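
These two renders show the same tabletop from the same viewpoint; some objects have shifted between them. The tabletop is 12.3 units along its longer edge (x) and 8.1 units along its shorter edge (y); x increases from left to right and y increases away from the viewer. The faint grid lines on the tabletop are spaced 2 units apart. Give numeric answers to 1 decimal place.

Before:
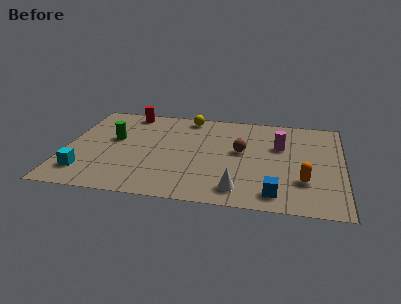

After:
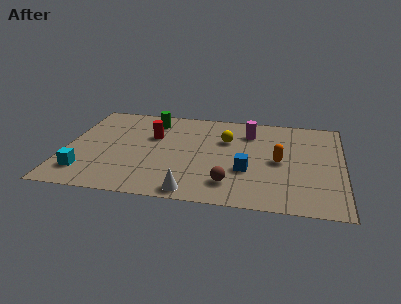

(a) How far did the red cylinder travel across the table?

2.3

The red cylinder was near (2.6, 7.2) before and (3.8, 5.2) after, so it travelled √(1.2² + 2.0²) ≈ 2.3 units.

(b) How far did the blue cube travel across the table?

2.1

The blue cube moved from about (9.4, 1.2) to (8.1, 2.9), a distance of √(1.3² + 1.7²) ≈ 2.1.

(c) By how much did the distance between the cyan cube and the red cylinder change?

-1.2

They were about 5.7 units apart before and 4.5 after — 1.2 units closer together.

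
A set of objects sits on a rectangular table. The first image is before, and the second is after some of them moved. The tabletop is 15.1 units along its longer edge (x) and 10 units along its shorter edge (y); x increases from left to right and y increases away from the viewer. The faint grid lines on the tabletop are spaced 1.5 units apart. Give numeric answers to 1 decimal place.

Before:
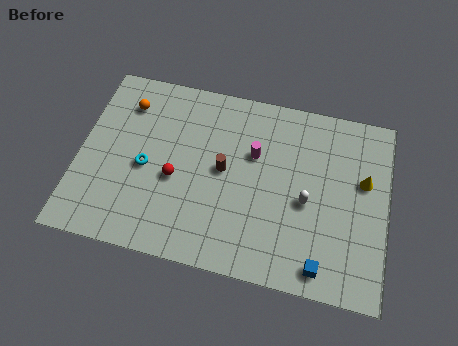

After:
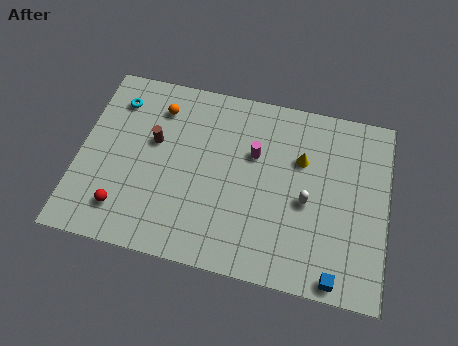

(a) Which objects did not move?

the magenta cylinder and the white capsule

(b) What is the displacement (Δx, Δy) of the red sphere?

(-2.4, -2.2)

The red sphere started near (4.8, 4.2) and ended near (2.4, 2.0).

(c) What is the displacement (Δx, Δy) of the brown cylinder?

(-3.5, 0.8)

The brown cylinder started near (7.1, 5.2) and ended near (3.6, 6.0).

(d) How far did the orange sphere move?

1.6

The orange sphere was near (2.1, 7.8) before and (3.7, 7.9) after, so it travelled √(1.6² + 0.1²) ≈ 1.6 units.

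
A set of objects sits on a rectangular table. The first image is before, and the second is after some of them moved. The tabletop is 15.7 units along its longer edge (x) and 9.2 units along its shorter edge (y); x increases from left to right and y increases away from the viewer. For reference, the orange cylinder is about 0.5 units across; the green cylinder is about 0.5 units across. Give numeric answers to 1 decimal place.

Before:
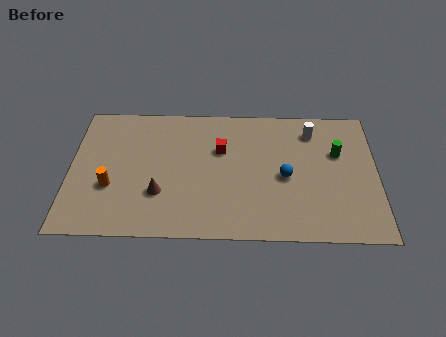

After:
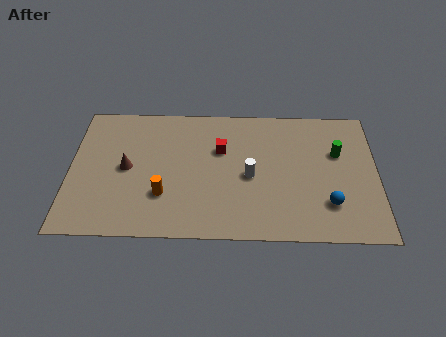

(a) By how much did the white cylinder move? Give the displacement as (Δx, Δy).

(-3.2, -3.2)

The white cylinder was at about (12.4, 7.4) and moved to about (9.2, 4.2).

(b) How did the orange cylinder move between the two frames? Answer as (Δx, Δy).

(2.7, -0.5)

From the two frames, the orange cylinder sits at roughly (2.1, 3.3) before and (4.8, 2.8) after.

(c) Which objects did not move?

the red cube and the green cylinder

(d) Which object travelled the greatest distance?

the white cylinder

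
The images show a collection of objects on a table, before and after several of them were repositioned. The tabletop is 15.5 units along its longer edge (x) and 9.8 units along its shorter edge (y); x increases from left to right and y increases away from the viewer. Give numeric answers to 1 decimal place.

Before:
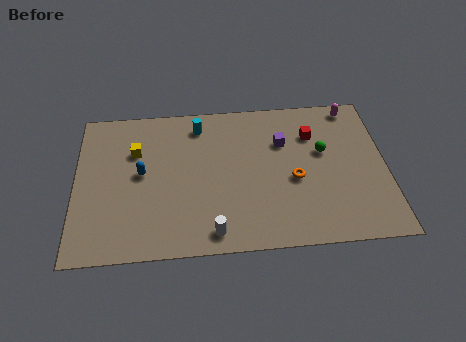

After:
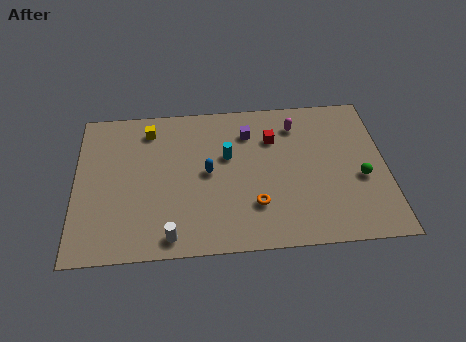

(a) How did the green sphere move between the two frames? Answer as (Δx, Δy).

(1.8, -1.9)

From the two frames, the green sphere sits at roughly (12.4, 5.9) before and (14.2, 4.0) after.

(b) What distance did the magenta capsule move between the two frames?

3.1

From (14.0, 8.8) to (11.1, 7.8), the magenta capsule covered √(2.9² + 1.0²) ≈ 3.1 units.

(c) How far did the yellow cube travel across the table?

1.6

The yellow cube moved from about (3.0, 6.7) to (3.7, 8.1), a distance of √(0.7² + 1.4²) ≈ 1.6.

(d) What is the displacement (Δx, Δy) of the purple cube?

(-1.7, 0.8)

From the two frames, the purple cube sits at roughly (10.4, 6.7) before and (8.7, 7.5) after.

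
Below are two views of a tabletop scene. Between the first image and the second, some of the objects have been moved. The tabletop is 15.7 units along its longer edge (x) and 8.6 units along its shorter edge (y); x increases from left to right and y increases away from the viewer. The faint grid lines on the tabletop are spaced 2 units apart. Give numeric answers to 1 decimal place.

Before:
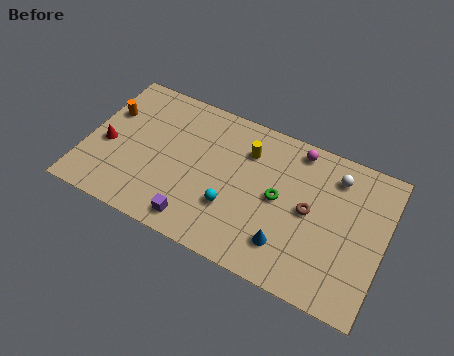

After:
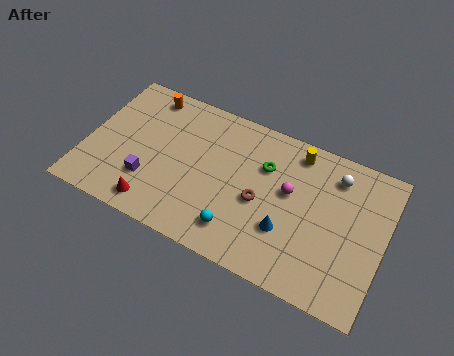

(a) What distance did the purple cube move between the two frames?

3.0

From (6.2, 1.2) to (3.5, 2.5), the purple cube covered √(2.7² + 1.3²) ≈ 3.0 units.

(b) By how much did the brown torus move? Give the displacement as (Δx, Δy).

(-2.5, -0.6)

From the two frames, the brown torus sits at roughly (11.8, 4.4) before and (9.3, 3.8) after.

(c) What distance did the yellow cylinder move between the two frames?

2.7

The yellow cylinder was near (8.3, 6.4) before and (10.8, 7.4) after, so it travelled √(2.5² + 1.0²) ≈ 2.7 units.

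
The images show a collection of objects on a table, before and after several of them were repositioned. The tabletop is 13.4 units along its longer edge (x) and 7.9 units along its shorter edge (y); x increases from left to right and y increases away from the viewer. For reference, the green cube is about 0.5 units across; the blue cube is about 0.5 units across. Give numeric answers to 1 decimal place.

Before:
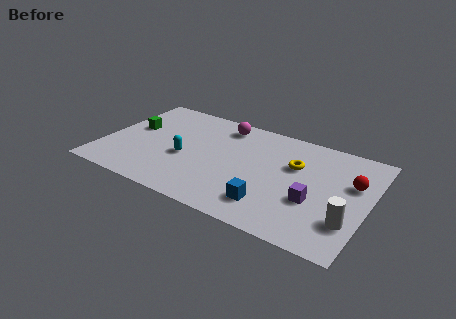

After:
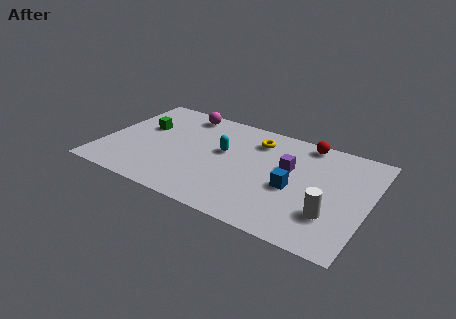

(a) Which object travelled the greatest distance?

the red sphere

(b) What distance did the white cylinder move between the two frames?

0.9

From (12.6, 2.2) to (11.7, 2.3), the white cylinder covered √(0.9² + 0.1²) ≈ 0.9 units.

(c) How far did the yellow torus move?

2.4

The yellow torus was near (9.6, 5.1) before and (7.5, 6.2) after, so it travelled √(2.1² + 1.1²) ≈ 2.4 units.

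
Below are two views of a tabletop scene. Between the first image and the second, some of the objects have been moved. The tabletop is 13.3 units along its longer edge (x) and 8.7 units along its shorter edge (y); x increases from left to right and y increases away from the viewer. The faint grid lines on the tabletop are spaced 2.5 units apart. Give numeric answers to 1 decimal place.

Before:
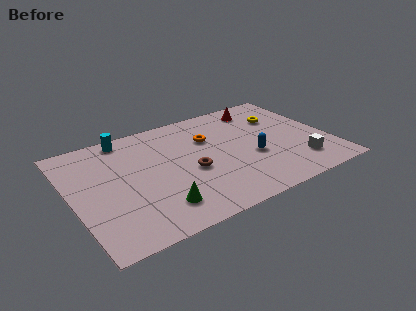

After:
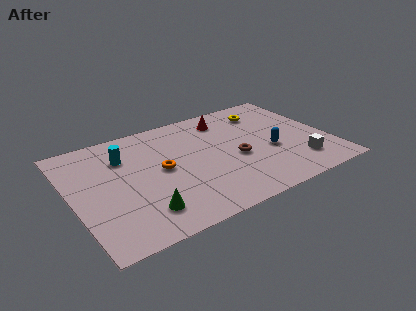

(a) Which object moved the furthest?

the orange torus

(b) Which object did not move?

the white cube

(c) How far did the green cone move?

0.8

From (4.0, 1.8) to (3.2, 1.8), the green cone covered √(0.8² + 0.0²) ≈ 0.8 units.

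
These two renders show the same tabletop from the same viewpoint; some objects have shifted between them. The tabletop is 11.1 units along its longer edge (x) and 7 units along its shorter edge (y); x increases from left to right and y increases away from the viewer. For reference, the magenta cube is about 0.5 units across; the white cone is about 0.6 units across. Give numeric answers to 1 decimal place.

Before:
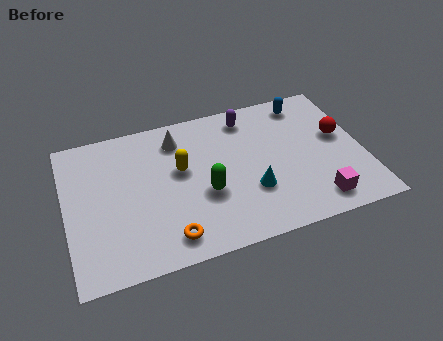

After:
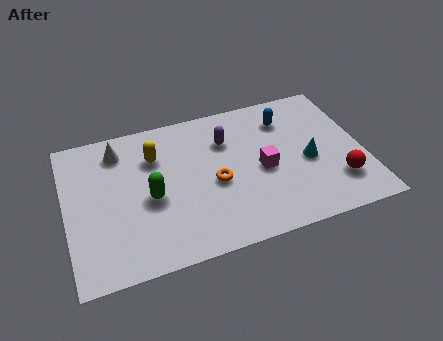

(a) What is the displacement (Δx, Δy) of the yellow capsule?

(-0.9, 0.9)

The yellow capsule started near (4.3, 4.1) and ended near (3.4, 5.0).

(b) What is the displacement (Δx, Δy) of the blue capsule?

(-0.8, -0.6)

The blue capsule started near (9.2, 6.0) and ended near (8.4, 5.4).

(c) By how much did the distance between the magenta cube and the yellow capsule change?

-1.4

Before: roughly 5.7 units apart; after: 4.3. That's 1.4 units closer together.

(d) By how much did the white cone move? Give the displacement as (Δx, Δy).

(-2.2, 0.1)

The white cone was at about (4.3, 5.6) and moved to about (2.1, 5.7).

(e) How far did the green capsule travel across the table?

2.0

The green capsule moved from about (5.1, 2.7) to (3.1, 3.1), a distance of √(2.0² + 0.4²) ≈ 2.0.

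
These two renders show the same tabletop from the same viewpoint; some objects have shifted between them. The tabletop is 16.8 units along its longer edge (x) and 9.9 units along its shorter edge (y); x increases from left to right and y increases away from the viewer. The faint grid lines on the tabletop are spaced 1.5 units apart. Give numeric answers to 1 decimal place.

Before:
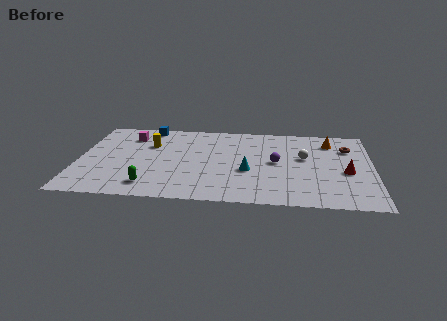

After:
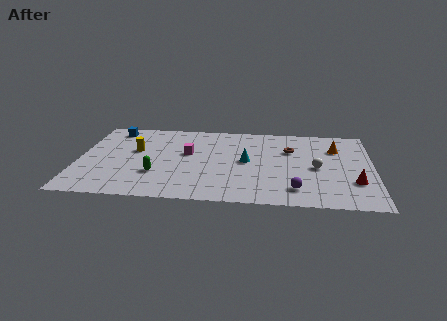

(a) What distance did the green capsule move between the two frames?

1.4

The green capsule moved from about (4.2, 1.7) to (4.5, 3.1), a distance of √(0.3² + 1.4²) ≈ 1.4.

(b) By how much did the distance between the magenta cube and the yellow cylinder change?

+1.4

Before: roughly 1.6 units apart; after: 3.0. That's 1.4 units further apart.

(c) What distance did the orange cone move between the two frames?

0.9

The orange cone was near (14.4, 7.9) before and (14.7, 7.1) after, so it travelled √(0.3² + 0.8²) ≈ 0.9 units.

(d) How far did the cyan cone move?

1.2

The cyan cone was near (9.7, 3.9) before and (9.6, 5.1) after, so it travelled √(0.1² + 1.2²) ≈ 1.2 units.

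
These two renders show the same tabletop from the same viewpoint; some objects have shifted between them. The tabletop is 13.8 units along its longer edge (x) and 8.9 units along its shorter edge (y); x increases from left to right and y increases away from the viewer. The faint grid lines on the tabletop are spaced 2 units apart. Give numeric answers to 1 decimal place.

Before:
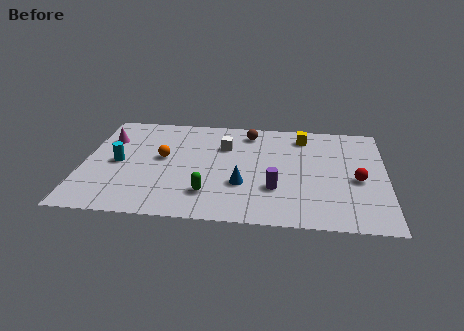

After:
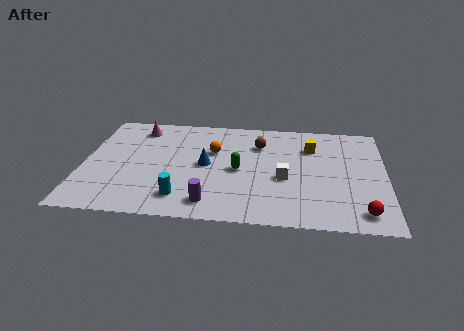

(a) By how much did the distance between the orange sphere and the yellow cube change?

-2.3

They were about 6.9 units apart before and 4.6 after — 2.3 units closer together.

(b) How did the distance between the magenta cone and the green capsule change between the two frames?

-0.7

The distance was about 6.4 in the first image and 5.7 in the second, so they moved 0.7 units closer together.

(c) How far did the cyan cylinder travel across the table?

4.0

From (1.6, 4.3) to (4.6, 1.7), the cyan cylinder covered √(3.0² + 2.6²) ≈ 4.0 units.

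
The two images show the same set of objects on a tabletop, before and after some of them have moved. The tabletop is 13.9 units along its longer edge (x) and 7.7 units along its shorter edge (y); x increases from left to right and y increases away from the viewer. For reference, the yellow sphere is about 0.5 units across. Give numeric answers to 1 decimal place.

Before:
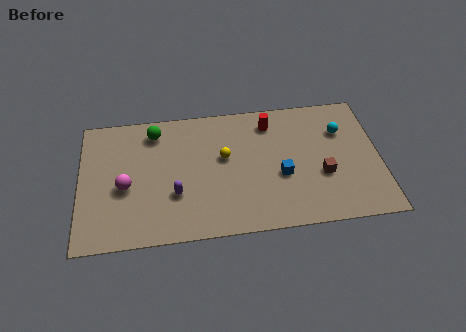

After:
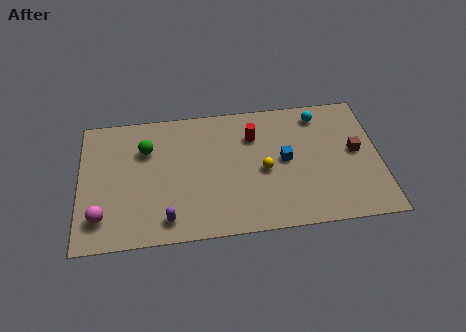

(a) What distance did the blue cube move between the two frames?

0.9

The blue cube moved from about (9.3, 3.1) to (9.5, 4.0), a distance of √(0.2² + 0.9²) ≈ 0.9.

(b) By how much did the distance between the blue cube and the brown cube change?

+1.4

They were about 1.9 units apart before and 3.3 after — 1.4 units further apart.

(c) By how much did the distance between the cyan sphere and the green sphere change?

-0.6

Before: roughly 8.8 units apart; after: 8.2. That's 0.6 units closer together.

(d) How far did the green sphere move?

1.1

The green sphere moved from about (3.5, 6.4) to (3.1, 5.4), a distance of √(0.4² + 1.0²) ≈ 1.1.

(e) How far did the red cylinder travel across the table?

1.1

The red cylinder was near (8.9, 6.3) before and (8.1, 5.6) after, so it travelled √(0.8² + 0.7²) ≈ 1.1 units.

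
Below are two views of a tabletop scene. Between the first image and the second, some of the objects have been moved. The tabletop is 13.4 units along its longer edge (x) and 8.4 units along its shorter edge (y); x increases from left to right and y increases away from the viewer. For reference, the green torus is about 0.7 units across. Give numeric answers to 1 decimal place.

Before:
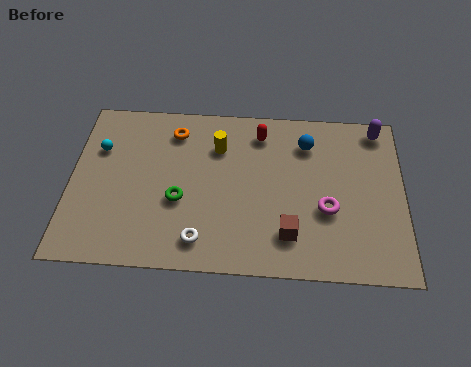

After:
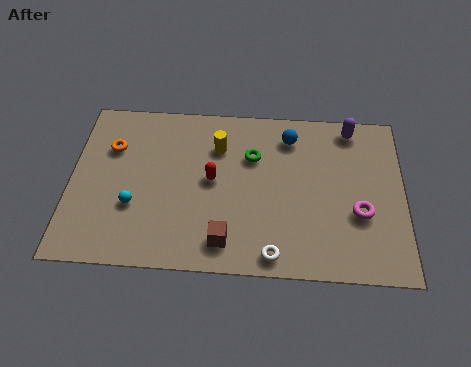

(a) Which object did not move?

the yellow cylinder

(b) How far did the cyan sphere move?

3.2

The cyan sphere was near (1.1, 5.7) before and (2.6, 2.9) after, so it travelled √(1.5² + 2.8²) ≈ 3.2 units.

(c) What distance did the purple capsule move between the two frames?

1.1

The purple capsule moved from about (12.4, 7.4) to (11.3, 7.4), a distance of √(1.1² + 0.0²) ≈ 1.1.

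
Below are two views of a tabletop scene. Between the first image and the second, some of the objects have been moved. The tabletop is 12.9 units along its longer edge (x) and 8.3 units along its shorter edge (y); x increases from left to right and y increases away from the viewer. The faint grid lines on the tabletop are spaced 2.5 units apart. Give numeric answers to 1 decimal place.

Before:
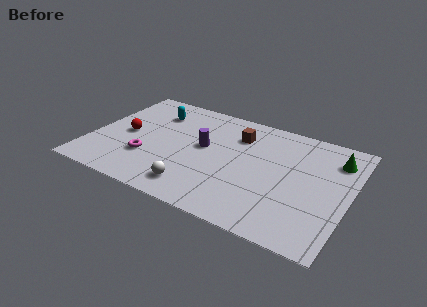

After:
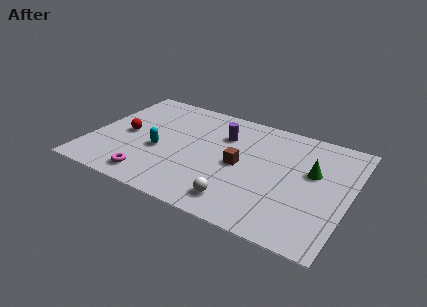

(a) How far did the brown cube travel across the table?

2.2

The brown cube moved from about (7.1, 6.2) to (7.5, 4.0), a distance of √(0.4² + 2.2²) ≈ 2.2.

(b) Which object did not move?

the red sphere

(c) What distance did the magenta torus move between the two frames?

1.5

From (3.0, 2.6) to (3.4, 1.2), the magenta torus covered √(0.4² + 1.4²) ≈ 1.5 units.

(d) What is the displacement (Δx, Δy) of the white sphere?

(2.2, 0.0)

From the two frames, the white sphere sits at roughly (5.6, 1.4) before and (7.8, 1.4) after.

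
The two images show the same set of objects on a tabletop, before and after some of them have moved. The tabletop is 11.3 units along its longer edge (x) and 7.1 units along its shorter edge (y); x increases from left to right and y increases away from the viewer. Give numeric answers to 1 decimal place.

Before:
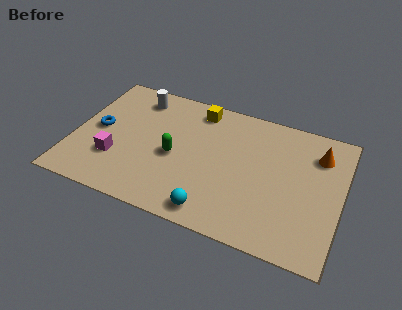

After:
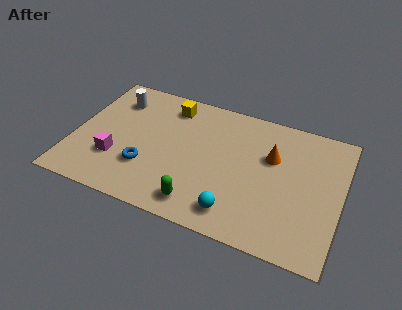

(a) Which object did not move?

the magenta cube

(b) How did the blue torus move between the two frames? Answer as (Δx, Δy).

(2.2, -1.4)

From the two frames, the blue torus sits at roughly (1.0, 3.6) before and (3.2, 2.2) after.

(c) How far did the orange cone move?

2.1

From (10.2, 5.4) to (8.3, 4.6), the orange cone covered √(1.9² + 0.8²) ≈ 2.1 units.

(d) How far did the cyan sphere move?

0.9

The cyan sphere was near (6.2, 0.9) before and (7.1, 1.2) after, so it travelled √(0.9² + 0.3²) ≈ 0.9 units.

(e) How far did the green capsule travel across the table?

2.5

The green capsule moved from about (4.3, 3.2) to (5.6, 1.1), a distance of √(1.3² + 2.1²) ≈ 2.5.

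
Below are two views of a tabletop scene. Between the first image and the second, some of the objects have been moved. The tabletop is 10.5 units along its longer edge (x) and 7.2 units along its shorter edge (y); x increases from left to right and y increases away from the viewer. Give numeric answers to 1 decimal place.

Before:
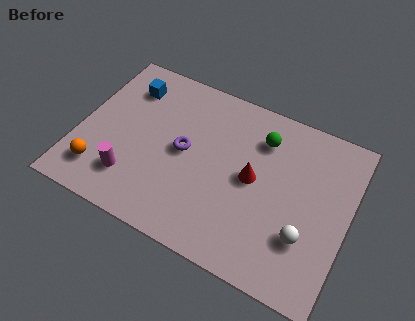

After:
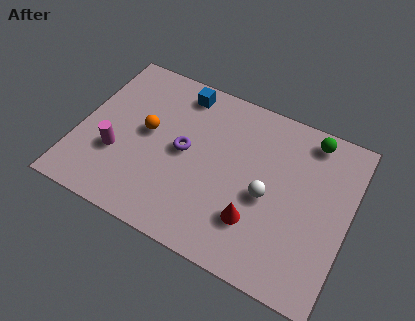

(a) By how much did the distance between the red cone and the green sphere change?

+2.8

They were about 1.8 units apart before and 4.6 after — 2.8 units further apart.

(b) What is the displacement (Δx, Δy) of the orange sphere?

(1.5, 2.4)

From the two frames, the orange sphere sits at roughly (1.1, 1.5) before and (2.6, 3.9) after.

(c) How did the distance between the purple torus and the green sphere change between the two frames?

+2.0

Before: roughly 3.3 units apart; after: 5.3. That's 2.0 units further apart.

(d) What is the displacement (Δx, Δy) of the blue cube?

(2.0, 0.6)

The blue cube was at about (1.6, 5.6) and moved to about (3.6, 6.2).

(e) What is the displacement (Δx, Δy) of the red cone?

(0.3, -1.7)

From the two frames, the red cone sits at roughly (6.8, 3.7) before and (7.1, 2.0) after.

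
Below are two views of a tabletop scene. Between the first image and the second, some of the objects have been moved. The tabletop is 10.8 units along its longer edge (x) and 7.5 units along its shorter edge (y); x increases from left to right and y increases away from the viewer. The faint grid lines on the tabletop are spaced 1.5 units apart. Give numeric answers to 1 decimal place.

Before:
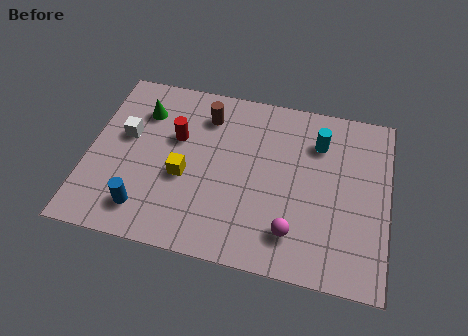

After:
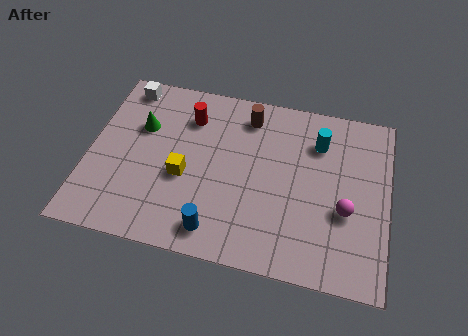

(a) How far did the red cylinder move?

1.1

The red cylinder was near (3.1, 4.7) before and (3.5, 5.7) after, so it travelled √(0.4² + 1.0²) ≈ 1.1 units.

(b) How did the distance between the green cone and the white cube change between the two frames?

+0.5

The distance was about 1.3 in the first image and 1.8 in the second, so they moved 0.5 units further apart.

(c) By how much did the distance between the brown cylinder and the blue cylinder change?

+0.3

Before: roughly 4.9 units apart; after: 5.2. That's 0.3 units further apart.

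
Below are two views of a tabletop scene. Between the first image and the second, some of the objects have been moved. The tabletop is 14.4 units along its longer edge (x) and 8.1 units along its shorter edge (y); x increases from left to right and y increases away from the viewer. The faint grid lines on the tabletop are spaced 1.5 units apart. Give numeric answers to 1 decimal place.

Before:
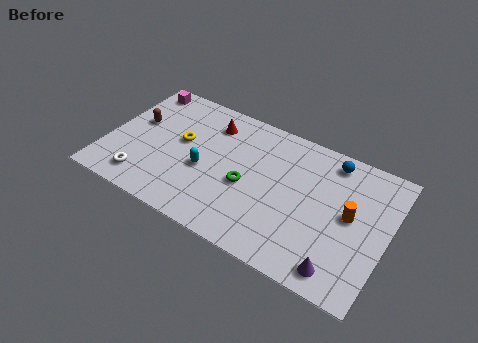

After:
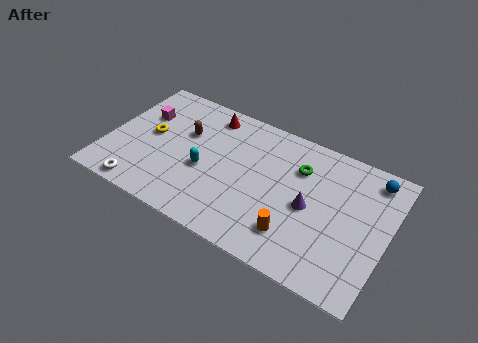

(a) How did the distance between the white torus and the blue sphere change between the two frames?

+2.1

They were about 10.6 units apart before and 12.7 after — 2.1 units further apart.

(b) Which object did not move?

the cyan capsule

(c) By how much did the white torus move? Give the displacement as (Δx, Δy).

(0.0, -0.6)

The white torus started near (2.2, 1.4) and ended near (2.2, 0.8).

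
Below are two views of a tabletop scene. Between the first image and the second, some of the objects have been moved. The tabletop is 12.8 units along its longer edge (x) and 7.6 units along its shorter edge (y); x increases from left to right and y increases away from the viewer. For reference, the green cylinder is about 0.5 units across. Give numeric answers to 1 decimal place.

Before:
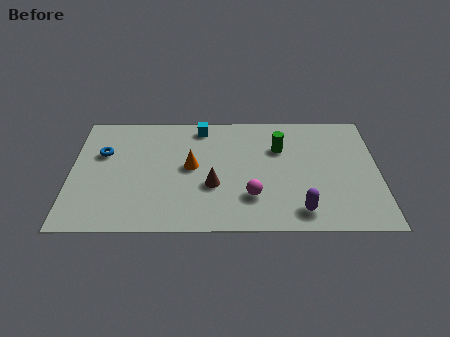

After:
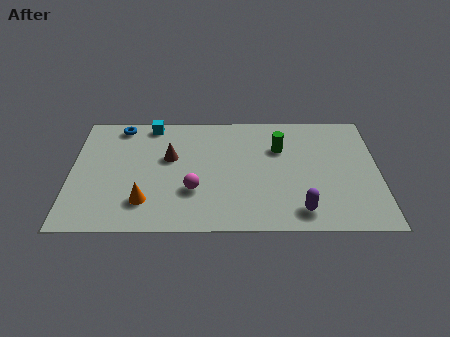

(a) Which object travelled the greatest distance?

the orange cone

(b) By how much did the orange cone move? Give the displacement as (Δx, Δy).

(-1.9, -2.2)

The orange cone was at about (5.0, 4.0) and moved to about (3.1, 1.8).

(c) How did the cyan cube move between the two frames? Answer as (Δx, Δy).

(-2.1, 0.2)

From the two frames, the cyan cube sits at roughly (5.4, 6.6) before and (3.3, 6.8) after.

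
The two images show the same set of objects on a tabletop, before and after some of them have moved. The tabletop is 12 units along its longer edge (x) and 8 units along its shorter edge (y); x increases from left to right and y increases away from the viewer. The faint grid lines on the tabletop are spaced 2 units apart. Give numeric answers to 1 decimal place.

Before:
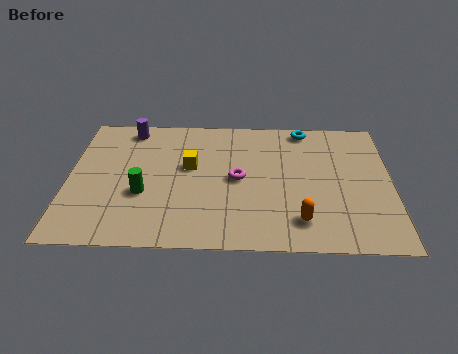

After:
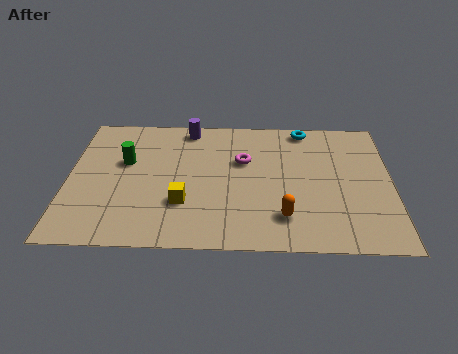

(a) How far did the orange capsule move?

0.6

From (8.6, 1.6) to (8.0, 1.8), the orange capsule covered √(0.6² + 0.2²) ≈ 0.6 units.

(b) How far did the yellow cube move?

2.2

From (4.5, 4.7) to (4.3, 2.5), the yellow cube covered √(0.2² + 2.2²) ≈ 2.2 units.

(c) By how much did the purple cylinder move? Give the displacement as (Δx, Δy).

(2.2, 0.1)

The purple cylinder started near (2.2, 7.0) and ended near (4.4, 7.1).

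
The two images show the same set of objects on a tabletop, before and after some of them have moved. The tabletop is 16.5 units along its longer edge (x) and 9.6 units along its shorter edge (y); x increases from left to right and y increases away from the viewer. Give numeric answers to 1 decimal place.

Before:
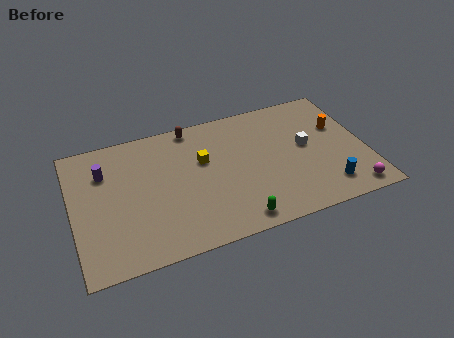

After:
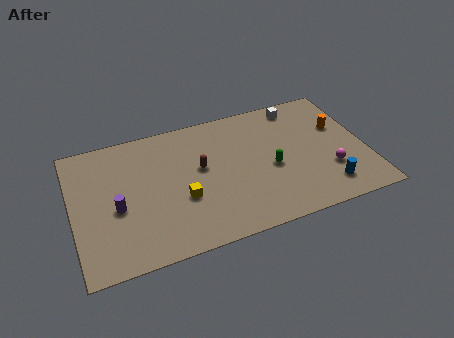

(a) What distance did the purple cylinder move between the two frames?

2.8

The purple cylinder moved from about (1.9, 6.9) to (2.4, 4.1), a distance of √(0.5² + 2.8²) ≈ 2.8.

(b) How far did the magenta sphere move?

2.1

From (15.3, 1.1) to (14.3, 3.0), the magenta sphere covered √(1.0² + 1.9²) ≈ 2.1 units.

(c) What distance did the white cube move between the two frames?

3.2

From (13.2, 5.2) to (13.1, 8.4), the white cube covered √(0.1² + 3.2²) ≈ 3.2 units.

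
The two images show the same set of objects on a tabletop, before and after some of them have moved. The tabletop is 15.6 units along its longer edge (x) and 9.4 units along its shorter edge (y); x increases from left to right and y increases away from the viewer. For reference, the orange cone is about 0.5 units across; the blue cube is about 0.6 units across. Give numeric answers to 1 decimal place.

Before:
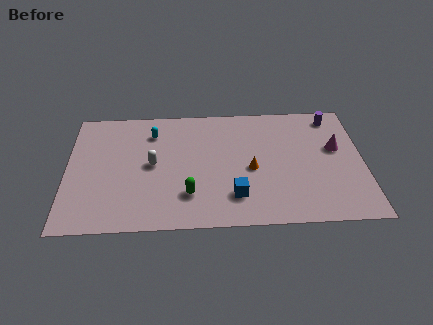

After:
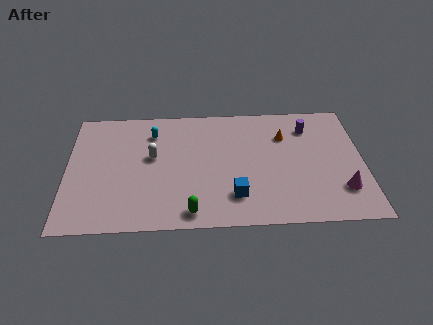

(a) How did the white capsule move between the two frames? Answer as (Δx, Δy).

(0.0, 0.6)

The white capsule started near (4.5, 4.8) and ended near (4.5, 5.4).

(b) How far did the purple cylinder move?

1.5

From (14.1, 8.1) to (12.8, 7.3), the purple cylinder covered √(1.3² + 0.8²) ≈ 1.5 units.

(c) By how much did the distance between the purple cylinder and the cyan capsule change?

-1.3

Before: roughly 9.6 units apart; after: 8.3. That's 1.3 units closer together.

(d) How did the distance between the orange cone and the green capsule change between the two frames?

+3.7

They were about 3.8 units apart before and 7.5 after — 3.7 units further apart.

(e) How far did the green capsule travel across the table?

1.3

The green capsule was near (6.4, 2.4) before and (6.5, 1.1) after, so it travelled √(0.1² + 1.3²) ≈ 1.3 units.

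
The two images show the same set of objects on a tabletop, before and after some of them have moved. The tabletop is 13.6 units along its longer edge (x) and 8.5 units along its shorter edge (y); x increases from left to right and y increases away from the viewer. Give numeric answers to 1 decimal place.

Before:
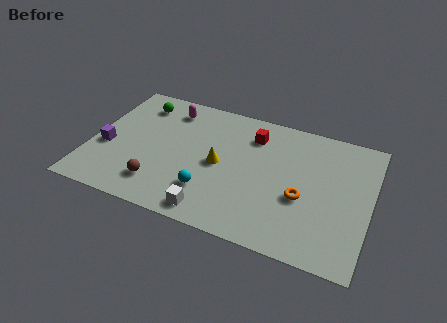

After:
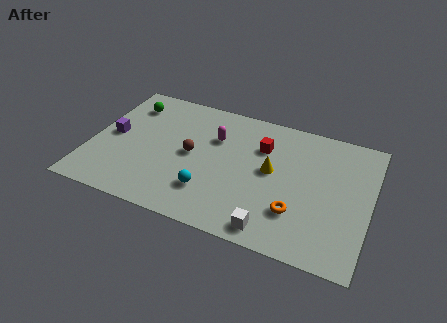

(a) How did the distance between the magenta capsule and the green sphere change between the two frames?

+3.0

They were about 1.5 units apart before and 4.5 after — 3.0 units further apart.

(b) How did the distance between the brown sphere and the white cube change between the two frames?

+2.6

Before: roughly 2.8 units apart; after: 5.4. That's 2.6 units further apart.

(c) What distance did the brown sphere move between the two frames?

2.8

From (3.6, 1.8) to (4.9, 4.3), the brown sphere covered √(1.3² + 2.5²) ≈ 2.8 units.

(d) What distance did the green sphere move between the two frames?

0.5

The green sphere moved from about (2.0, 6.9) to (1.5, 6.7), a distance of √(0.5² + 0.2²) ≈ 0.5.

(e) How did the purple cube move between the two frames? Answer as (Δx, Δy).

(0.2, 0.9)

The purple cube started near (0.8, 3.4) and ended near (1.0, 4.3).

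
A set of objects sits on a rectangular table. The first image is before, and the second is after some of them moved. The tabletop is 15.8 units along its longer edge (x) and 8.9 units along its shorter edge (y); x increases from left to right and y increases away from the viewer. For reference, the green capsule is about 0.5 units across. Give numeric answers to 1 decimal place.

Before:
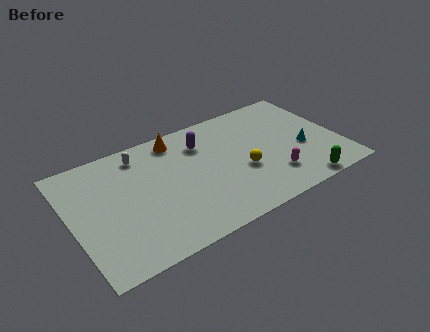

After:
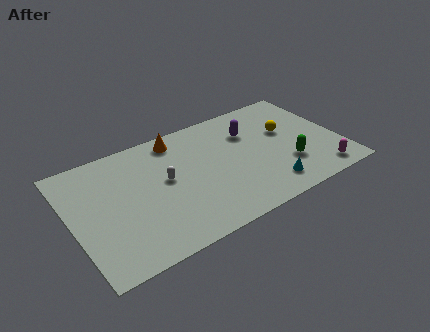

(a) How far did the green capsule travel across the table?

2.0

The green capsule moved from about (13.0, 0.8) to (12.5, 2.7), a distance of √(0.5² + 1.9²) ≈ 2.0.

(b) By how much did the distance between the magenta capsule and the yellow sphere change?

+2.3

The distance was about 2.1 in the first image and 4.4 in the second, so they moved 2.3 units further apart.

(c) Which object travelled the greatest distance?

the yellow sphere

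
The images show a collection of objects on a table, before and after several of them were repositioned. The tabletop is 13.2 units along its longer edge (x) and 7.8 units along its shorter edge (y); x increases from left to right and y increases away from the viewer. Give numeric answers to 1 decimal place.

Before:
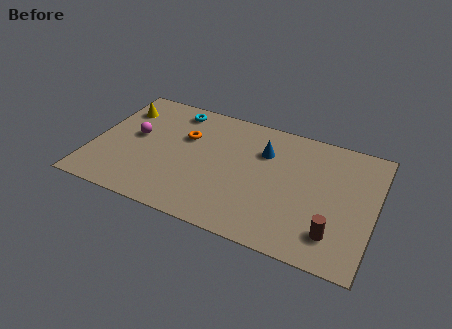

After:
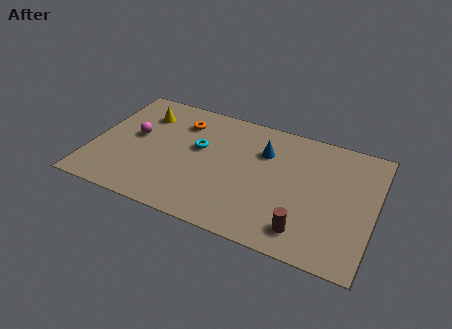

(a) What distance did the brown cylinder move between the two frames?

1.3

The brown cylinder was near (11.5, 1.7) before and (10.2, 1.4) after, so it travelled √(1.3² + 0.3²) ≈ 1.3 units.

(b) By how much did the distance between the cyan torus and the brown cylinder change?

-3.2

They were about 9.4 units apart before and 6.2 after — 3.2 units closer together.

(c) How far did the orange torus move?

0.9

From (4.2, 5.1) to (3.9, 6.0), the orange torus covered √(0.3² + 0.9²) ≈ 0.9 units.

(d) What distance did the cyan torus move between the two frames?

2.5

From (3.5, 6.7) to (4.9, 4.6), the cyan torus covered √(1.4² + 2.1²) ≈ 2.5 units.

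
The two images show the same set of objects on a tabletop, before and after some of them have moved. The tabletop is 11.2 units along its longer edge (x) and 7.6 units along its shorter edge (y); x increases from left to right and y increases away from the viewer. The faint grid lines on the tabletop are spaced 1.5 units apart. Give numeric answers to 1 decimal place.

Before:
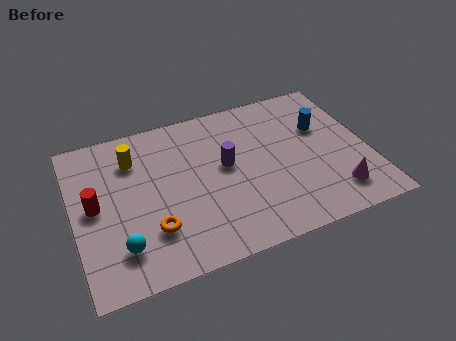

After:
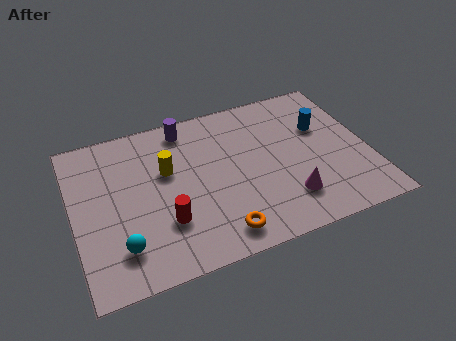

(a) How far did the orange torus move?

2.6

From (2.8, 2.1) to (5.2, 1.1), the orange torus covered √(2.4² + 1.0²) ≈ 2.6 units.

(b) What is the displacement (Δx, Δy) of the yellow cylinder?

(1.2, -1.0)

The yellow cylinder was at about (2.4, 5.7) and moved to about (3.6, 4.7).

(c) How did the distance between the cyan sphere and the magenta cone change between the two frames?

-1.8

Before: roughly 8.1 units apart; after: 6.3. That's 1.8 units closer together.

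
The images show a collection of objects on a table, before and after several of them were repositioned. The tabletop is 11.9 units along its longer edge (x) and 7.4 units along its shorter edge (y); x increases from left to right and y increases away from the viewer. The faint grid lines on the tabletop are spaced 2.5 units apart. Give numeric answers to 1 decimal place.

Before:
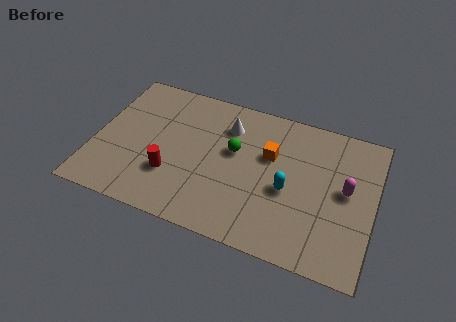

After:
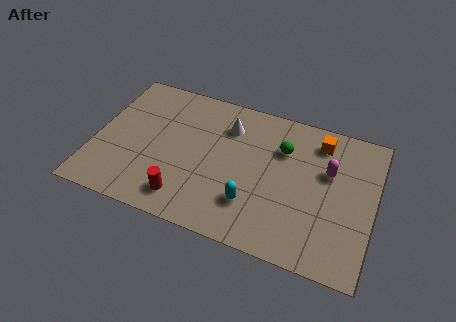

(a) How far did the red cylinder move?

1.2

The red cylinder moved from about (3.4, 2.3) to (4.1, 1.3), a distance of √(0.7² + 1.0²) ≈ 1.2.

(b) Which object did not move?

the white cone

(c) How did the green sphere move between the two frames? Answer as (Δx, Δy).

(2.0, 0.8)

The green sphere started near (5.9, 4.4) and ended near (7.9, 5.2).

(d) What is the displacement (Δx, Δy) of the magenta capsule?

(-0.8, 0.7)

The magenta capsule was at about (10.7, 4.0) and moved to about (9.9, 4.7).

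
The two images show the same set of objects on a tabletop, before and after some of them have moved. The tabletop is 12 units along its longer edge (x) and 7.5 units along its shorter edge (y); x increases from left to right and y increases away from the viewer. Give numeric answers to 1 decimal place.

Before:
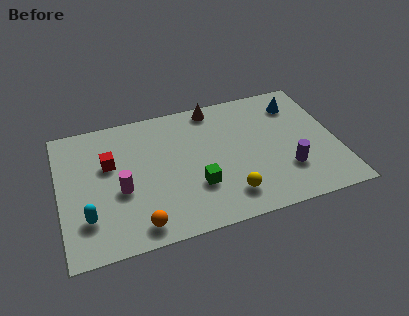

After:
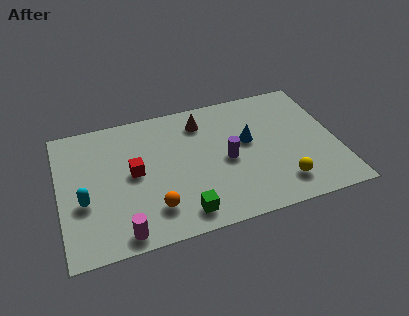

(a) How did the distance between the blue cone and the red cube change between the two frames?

-3.4

Before: roughly 8.4 units apart; after: 5.0. That's 3.4 units closer together.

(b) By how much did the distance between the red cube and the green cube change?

-0.9

Before: roughly 4.3 units apart; after: 3.4. That's 0.9 units closer together.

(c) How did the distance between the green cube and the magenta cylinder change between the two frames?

-0.7

They were about 3.3 units apart before and 2.6 after — 0.7 units closer together.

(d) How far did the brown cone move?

0.9

From (6.9, 6.7) to (6.3, 6.0), the brown cone covered √(0.6² + 0.7²) ≈ 0.9 units.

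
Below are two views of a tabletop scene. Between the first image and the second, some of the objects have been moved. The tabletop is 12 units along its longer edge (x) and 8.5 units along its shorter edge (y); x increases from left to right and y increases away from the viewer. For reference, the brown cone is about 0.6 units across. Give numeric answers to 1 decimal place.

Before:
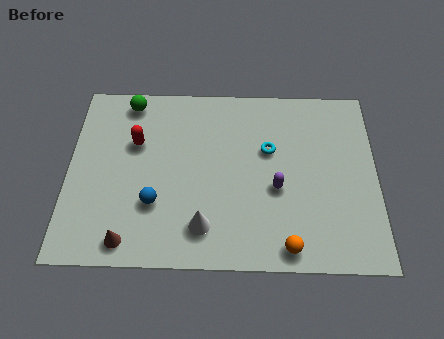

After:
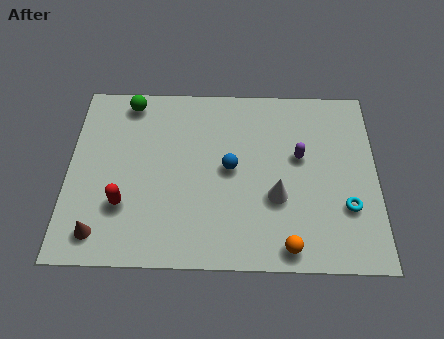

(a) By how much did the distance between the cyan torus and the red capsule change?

+3.4

Before: roughly 5.2 units apart; after: 8.6. That's 3.4 units further apart.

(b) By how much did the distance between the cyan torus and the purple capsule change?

+1.1

They were about 1.8 units apart before and 2.9 after — 1.1 units further apart.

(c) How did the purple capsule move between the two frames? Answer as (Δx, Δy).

(0.9, 1.5)

From the two frames, the purple capsule sits at roughly (8.1, 3.5) before and (9.0, 5.0) after.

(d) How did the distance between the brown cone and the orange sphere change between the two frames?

+1.1

The distance was about 6.1 in the first image and 7.2 in the second, so they moved 1.1 units further apart.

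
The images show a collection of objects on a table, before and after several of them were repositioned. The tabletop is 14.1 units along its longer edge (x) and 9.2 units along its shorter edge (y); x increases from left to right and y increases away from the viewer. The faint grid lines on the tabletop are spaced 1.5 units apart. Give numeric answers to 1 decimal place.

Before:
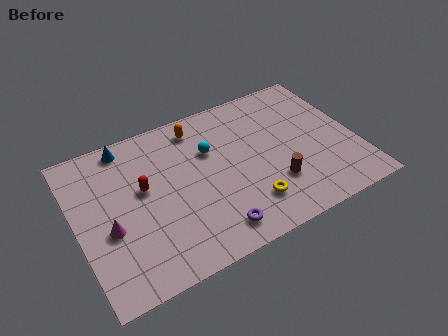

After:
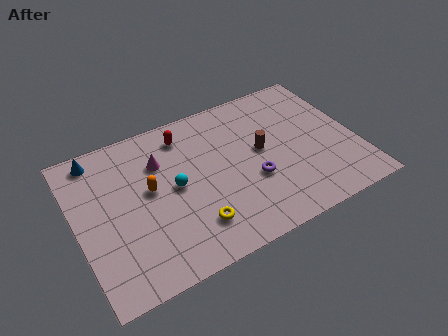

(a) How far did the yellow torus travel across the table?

2.8

From (8.3, 2.1) to (5.5, 2.1), the yellow torus covered √(2.8² + 0.0²) ≈ 2.8 units.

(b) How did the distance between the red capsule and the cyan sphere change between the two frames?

-0.6

The distance was about 3.6 in the first image and 3.0 in the second, so they moved 0.6 units closer together.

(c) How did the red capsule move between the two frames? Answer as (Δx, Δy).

(2.4, 2.3)

The red capsule started near (3.4, 5.3) and ended near (5.8, 7.6).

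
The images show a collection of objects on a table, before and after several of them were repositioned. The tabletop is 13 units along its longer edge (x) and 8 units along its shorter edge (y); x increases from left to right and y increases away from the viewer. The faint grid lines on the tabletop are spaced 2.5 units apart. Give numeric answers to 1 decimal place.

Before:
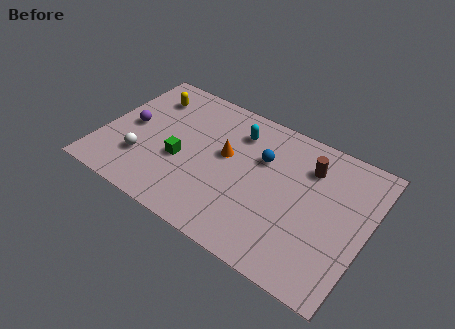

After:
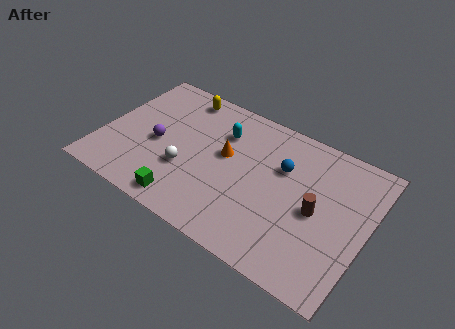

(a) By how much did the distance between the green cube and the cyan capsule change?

+1.1

The distance was about 3.8 in the first image and 4.9 in the second, so they moved 1.1 units further apart.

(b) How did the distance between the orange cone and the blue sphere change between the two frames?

+1.0

Before: roughly 1.8 units apart; after: 2.8. That's 1.0 units further apart.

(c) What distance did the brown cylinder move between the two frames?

2.3

The brown cylinder was near (9.9, 6.0) before and (10.6, 3.8) after, so it travelled √(0.7² + 2.2²) ≈ 2.3 units.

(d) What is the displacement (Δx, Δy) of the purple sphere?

(1.4, -0.4)

The purple sphere started near (1.3, 4.0) and ended near (2.7, 3.6).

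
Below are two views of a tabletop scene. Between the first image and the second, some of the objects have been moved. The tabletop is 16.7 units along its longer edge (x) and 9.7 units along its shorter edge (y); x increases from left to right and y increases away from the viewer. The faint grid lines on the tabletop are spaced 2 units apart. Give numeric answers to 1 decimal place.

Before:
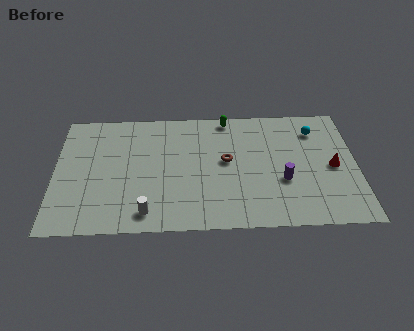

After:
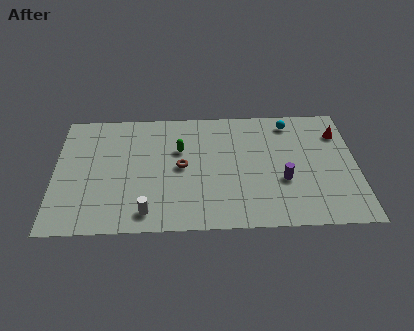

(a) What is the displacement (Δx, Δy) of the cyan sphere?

(-1.4, 0.7)

The cyan sphere started near (14.5, 7.6) and ended near (13.1, 8.3).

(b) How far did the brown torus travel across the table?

2.5

The brown torus was near (9.5, 5.3) before and (7.0, 4.9) after, so it travelled √(2.5² + 0.4²) ≈ 2.5 units.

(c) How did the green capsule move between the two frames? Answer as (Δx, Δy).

(-2.7, -2.5)

From the two frames, the green capsule sits at roughly (9.6, 8.8) before and (6.9, 6.3) after.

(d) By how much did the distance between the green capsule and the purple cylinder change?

+0.3

They were about 6.0 units apart before and 6.3 after — 0.3 units further apart.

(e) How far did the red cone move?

2.7

The red cone was near (15.4, 4.6) before and (15.8, 7.3) after, so it travelled √(0.4² + 2.7²) ≈ 2.7 units.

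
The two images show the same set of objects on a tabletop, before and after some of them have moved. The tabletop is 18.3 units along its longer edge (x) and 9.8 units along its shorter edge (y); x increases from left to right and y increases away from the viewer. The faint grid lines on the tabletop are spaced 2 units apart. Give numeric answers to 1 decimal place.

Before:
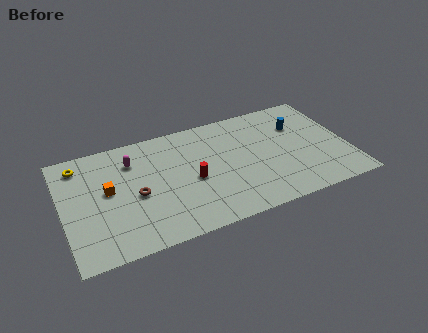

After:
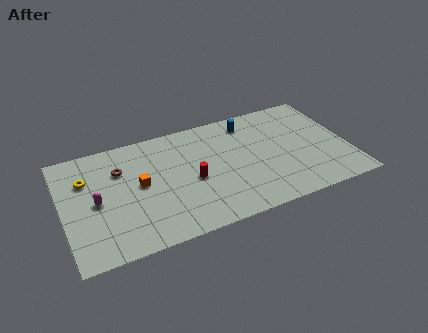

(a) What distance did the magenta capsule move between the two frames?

3.7

The magenta capsule moved from about (4.6, 7.4) to (2.1, 4.7), a distance of √(2.5² + 2.7²) ≈ 3.7.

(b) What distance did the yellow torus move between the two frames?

1.4

The yellow torus was near (1.3, 8.2) before and (1.6, 6.8) after, so it travelled √(0.3² + 1.4²) ≈ 1.4 units.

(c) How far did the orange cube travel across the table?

2.0

The orange cube moved from about (2.9, 5.4) to (4.9, 5.2), a distance of √(2.0² + 0.2²) ≈ 2.0.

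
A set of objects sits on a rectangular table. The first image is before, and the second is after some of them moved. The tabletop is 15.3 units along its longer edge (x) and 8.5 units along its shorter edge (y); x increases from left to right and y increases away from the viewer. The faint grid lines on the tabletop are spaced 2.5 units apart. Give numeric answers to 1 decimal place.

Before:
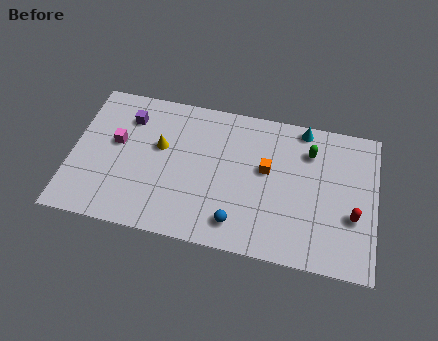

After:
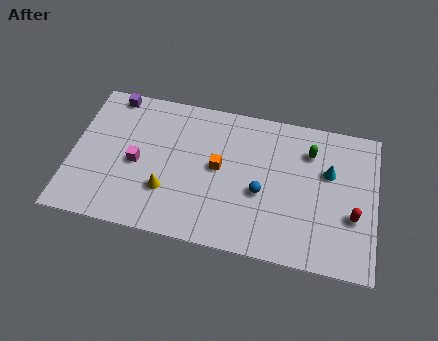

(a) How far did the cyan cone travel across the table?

2.7

The cyan cone moved from about (11.5, 7.7) to (12.9, 5.4), a distance of √(1.4² + 2.3²) ≈ 2.7.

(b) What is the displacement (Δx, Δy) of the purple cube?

(-0.9, 1.2)

The purple cube started near (2.7, 6.5) and ended near (1.8, 7.7).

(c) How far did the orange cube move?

2.4

The orange cube moved from about (9.8, 4.9) to (7.4, 4.5), a distance of √(2.4² + 0.4²) ≈ 2.4.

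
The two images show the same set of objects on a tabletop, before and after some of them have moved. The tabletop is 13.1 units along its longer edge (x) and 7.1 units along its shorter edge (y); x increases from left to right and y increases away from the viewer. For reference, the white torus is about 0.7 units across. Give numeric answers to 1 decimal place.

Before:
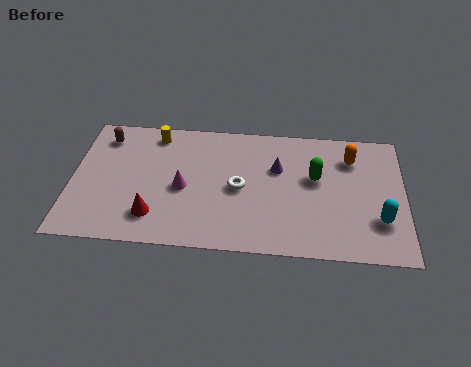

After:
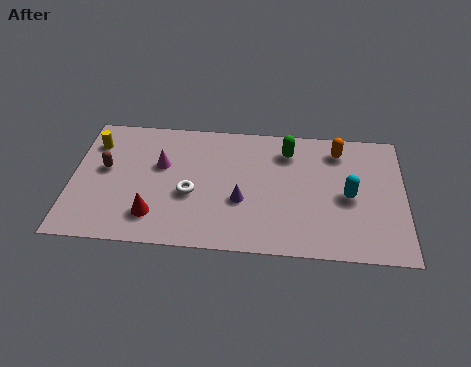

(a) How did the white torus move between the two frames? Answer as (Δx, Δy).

(-1.9, -0.5)

The white torus started near (6.6, 3.4) and ended near (4.7, 2.9).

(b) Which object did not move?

the red cone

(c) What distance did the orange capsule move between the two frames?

0.6

The orange capsule moved from about (11.0, 5.4) to (10.5, 5.8), a distance of √(0.5² + 0.4²) ≈ 0.6.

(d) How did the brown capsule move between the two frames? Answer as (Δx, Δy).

(0.1, -1.8)

The brown capsule was at about (1.2, 5.8) and moved to about (1.3, 4.0).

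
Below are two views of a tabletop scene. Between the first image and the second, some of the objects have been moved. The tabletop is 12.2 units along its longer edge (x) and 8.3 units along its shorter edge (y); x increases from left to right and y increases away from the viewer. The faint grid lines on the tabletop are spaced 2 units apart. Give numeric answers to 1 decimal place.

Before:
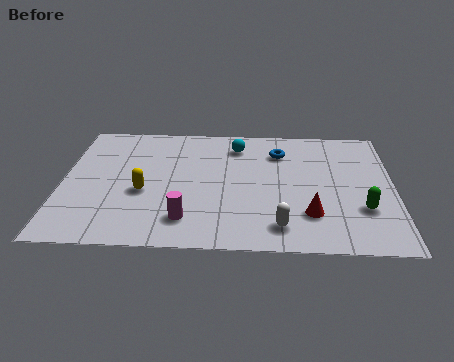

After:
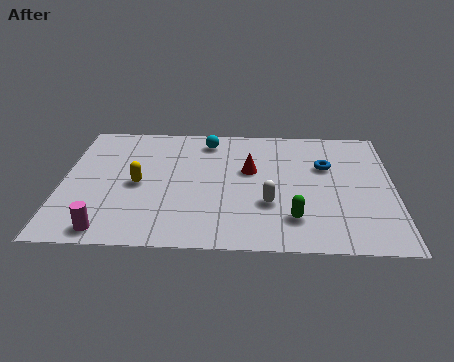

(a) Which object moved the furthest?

the red cone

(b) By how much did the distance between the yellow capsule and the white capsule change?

-0.5

Before: roughly 5.4 units apart; after: 4.9. That's 0.5 units closer together.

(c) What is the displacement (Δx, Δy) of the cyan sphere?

(-1.1, 0.3)

From the two frames, the cyan sphere sits at roughly (6.4, 6.7) before and (5.3, 7.0) after.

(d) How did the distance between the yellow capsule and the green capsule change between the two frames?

-2.0

They were about 8.0 units apart before and 6.0 after — 2.0 units closer together.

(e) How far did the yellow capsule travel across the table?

0.5

The yellow capsule was near (3.0, 3.4) before and (2.8, 3.9) after, so it travelled √(0.2² + 0.5²) ≈ 0.5 units.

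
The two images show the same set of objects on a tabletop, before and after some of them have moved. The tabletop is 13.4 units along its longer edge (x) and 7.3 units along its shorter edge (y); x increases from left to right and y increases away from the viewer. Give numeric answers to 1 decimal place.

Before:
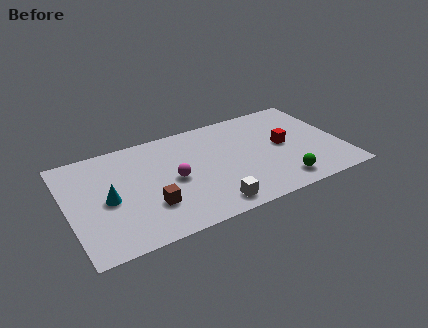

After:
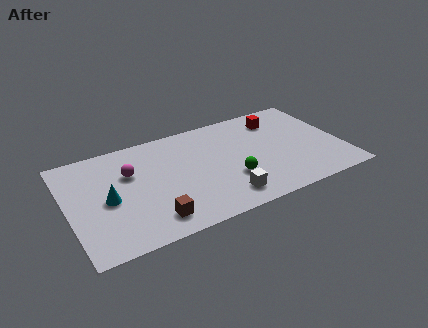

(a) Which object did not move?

the cyan cone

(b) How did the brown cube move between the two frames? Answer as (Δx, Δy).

(0.0, -0.9)

The brown cube started near (3.8, 2.2) and ended near (3.8, 1.3).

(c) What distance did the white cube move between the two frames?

0.8

The white cube moved from about (6.6, 1.0) to (7.3, 1.3), a distance of √(0.7² + 0.3²) ≈ 0.8.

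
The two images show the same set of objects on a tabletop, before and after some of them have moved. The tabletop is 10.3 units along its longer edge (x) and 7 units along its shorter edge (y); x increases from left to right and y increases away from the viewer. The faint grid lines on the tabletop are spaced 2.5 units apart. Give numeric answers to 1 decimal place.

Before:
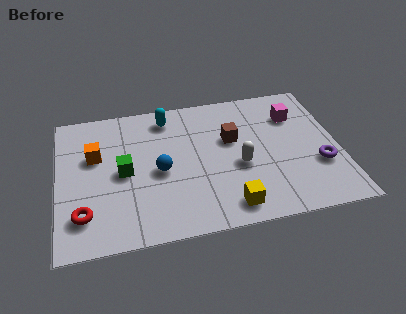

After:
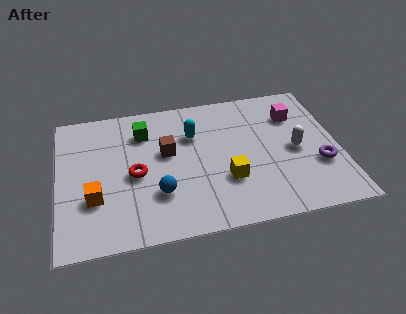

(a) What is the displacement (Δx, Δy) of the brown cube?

(-2.4, -0.2)

The brown cube started near (6.4, 4.3) and ended near (4.0, 4.1).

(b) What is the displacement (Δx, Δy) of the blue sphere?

(-0.1, -1.1)

The blue sphere was at about (3.7, 3.2) and moved to about (3.6, 2.1).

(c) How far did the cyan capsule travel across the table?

1.4

The cyan capsule was near (4.1, 5.9) before and (5.0, 4.8) after, so it travelled √(0.9² + 1.1²) ≈ 1.4 units.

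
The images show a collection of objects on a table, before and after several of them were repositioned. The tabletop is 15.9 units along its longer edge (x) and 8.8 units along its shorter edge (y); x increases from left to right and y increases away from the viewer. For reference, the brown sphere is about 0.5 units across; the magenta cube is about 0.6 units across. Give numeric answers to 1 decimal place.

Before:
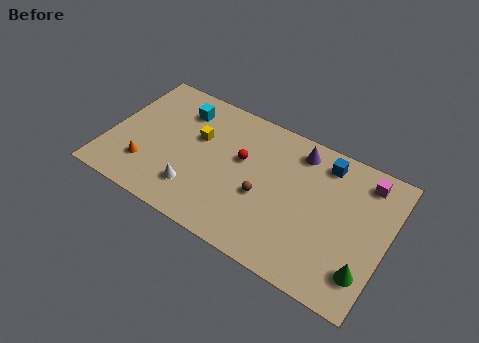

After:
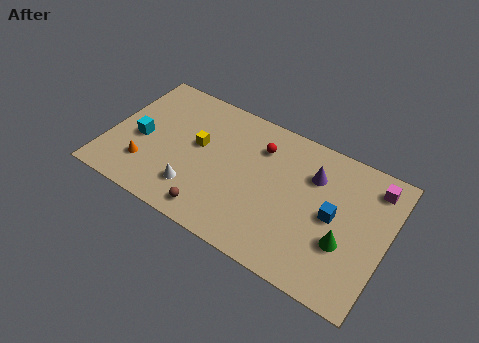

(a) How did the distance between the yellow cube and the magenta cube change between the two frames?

+0.5

The distance was about 9.6 in the first image and 10.1 in the second, so they moved 0.5 units further apart.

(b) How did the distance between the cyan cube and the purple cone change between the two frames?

+3.2

Before: roughly 6.8 units apart; after: 10.0. That's 3.2 units further apart.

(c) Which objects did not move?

the orange cone and the white cone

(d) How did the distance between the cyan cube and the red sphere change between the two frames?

+3.0

They were about 4.1 units apart before and 7.1 after — 3.0 units further apart.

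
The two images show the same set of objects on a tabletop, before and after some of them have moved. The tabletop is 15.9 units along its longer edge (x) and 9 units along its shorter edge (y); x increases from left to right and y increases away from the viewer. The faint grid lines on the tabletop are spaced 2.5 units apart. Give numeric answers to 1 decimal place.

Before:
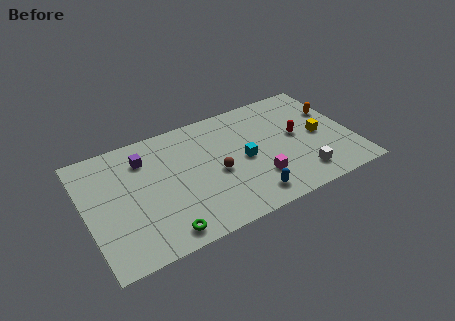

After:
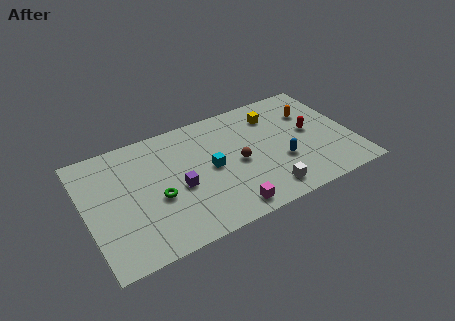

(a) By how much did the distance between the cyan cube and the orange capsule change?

+0.7

Before: roughly 5.9 units apart; after: 6.6. That's 0.7 units further apart.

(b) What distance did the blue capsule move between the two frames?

2.8

From (9.3, 1.4) to (11.5, 3.2), the blue capsule covered √(2.2² + 1.8²) ≈ 2.8 units.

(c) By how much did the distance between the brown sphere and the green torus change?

+0.3

They were about 4.6 units apart before and 4.9 after — 0.3 units further apart.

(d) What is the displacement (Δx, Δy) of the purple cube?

(1.7, -3.0)

The purple cube started near (3.7, 6.9) and ended near (5.4, 3.9).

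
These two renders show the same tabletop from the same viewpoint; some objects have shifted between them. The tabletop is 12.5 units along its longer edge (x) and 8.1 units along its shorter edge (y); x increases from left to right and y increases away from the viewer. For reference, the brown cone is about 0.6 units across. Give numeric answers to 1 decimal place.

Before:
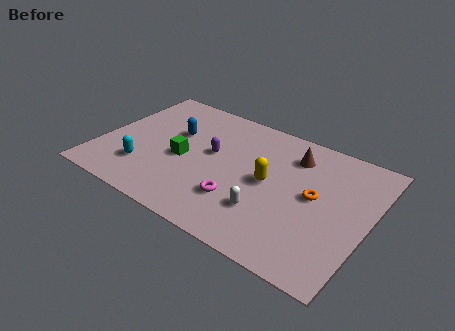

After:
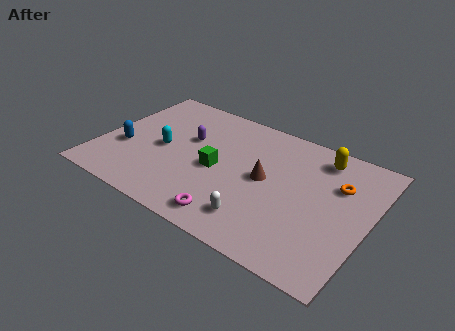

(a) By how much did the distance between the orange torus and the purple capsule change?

+2.1

The distance was about 4.9 in the first image and 7.0 in the second, so they moved 2.1 units further apart.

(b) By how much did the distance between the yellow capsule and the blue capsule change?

+4.7

The distance was about 4.8 in the first image and 9.5 in the second, so they moved 4.7 units further apart.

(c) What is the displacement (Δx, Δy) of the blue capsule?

(-2.0, -2.1)

From the two frames, the blue capsule sits at roughly (3.2, 5.1) before and (1.2, 3.0) after.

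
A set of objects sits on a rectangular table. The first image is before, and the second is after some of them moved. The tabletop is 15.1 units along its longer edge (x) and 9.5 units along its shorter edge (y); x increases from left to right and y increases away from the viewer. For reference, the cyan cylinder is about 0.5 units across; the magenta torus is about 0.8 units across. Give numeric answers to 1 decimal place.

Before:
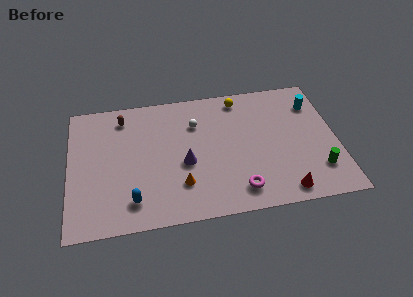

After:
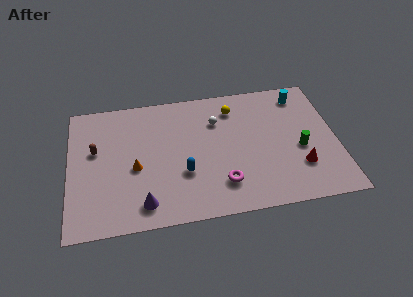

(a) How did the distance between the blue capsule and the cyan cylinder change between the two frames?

-3.5

Before: roughly 11.8 units apart; after: 8.3. That's 3.5 units closer together.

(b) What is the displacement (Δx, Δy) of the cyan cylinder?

(-0.7, 0.8)

The cyan cylinder started near (14.0, 7.2) and ended near (13.3, 8.0).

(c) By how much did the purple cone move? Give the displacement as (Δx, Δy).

(-2.4, -2.5)

The purple cone was at about (6.5, 4.0) and moved to about (4.1, 1.5).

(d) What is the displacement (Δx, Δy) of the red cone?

(1.0, 1.6)

The red cone was at about (11.9, 1.1) and moved to about (12.9, 2.7).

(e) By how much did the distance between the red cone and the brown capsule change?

+0.7

The distance was about 11.1 in the first image and 11.8 in the second, so they moved 0.7 units further apart.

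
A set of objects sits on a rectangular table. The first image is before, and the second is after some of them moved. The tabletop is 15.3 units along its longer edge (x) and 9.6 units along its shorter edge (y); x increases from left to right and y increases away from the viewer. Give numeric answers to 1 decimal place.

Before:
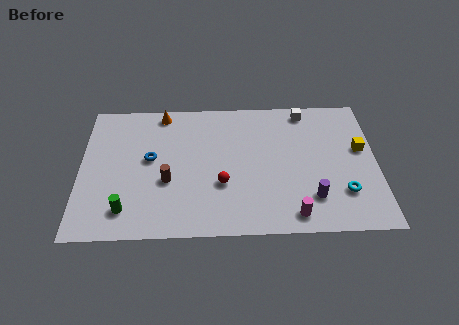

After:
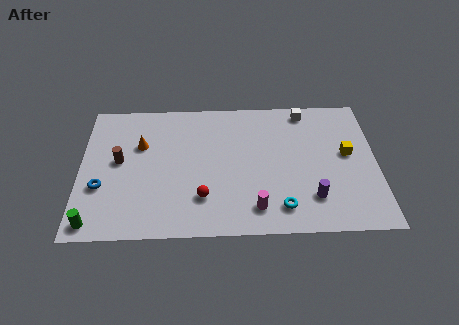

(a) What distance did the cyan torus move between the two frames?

3.3

The cyan torus moved from about (13.5, 2.6) to (10.3, 1.7), a distance of √(3.2² + 0.9²) ≈ 3.3.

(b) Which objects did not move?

the purple cylinder and the white cube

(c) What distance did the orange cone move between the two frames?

2.5

From (4.2, 8.6) to (3.1, 6.3), the orange cone covered √(1.1² + 2.3²) ≈ 2.5 units.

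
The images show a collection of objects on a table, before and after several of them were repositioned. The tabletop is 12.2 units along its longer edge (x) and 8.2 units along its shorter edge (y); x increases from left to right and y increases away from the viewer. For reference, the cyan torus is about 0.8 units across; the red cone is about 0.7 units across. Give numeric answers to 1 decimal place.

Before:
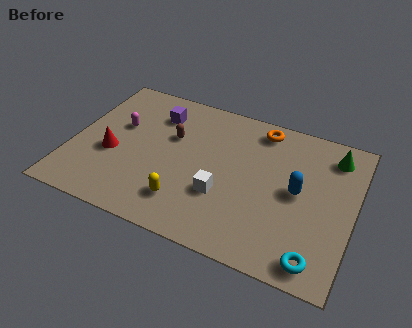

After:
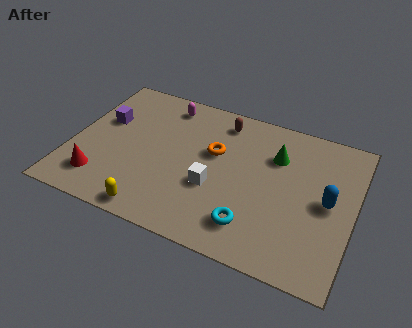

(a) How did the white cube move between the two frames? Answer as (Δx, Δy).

(-0.4, 0.3)

From the two frames, the white cube sits at roughly (6.7, 2.8) before and (6.3, 3.1) after.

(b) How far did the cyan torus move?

2.9

The cyan torus moved from about (10.9, 1.0) to (8.1, 1.7), a distance of √(2.8² + 0.7²) ≈ 2.9.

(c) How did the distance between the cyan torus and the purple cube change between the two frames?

-1.5

They were about 9.2 units apart before and 7.7 after — 1.5 units closer together.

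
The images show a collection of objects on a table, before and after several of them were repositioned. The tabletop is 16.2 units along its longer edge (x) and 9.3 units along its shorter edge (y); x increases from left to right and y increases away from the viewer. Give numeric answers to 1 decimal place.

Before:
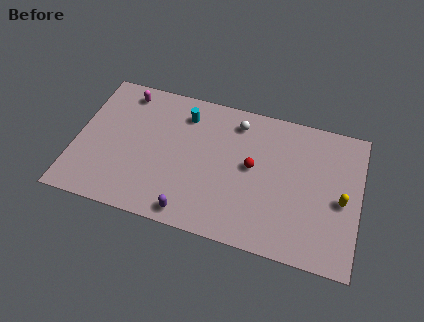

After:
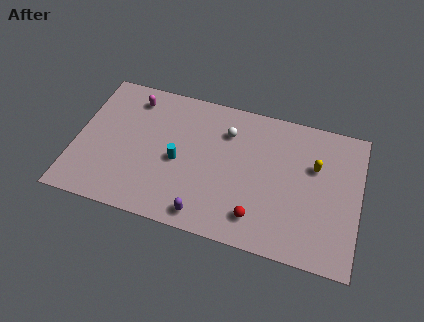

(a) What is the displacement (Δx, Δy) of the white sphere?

(-0.5, -0.8)

The white sphere started near (9.0, 7.7) and ended near (8.5, 6.9).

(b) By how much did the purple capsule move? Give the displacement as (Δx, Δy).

(0.8, 0.1)

The purple capsule started near (6.9, 1.0) and ended near (7.7, 1.1).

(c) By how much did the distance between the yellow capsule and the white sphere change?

-1.9

Before: roughly 7.1 units apart; after: 5.2. That's 1.9 units closer together.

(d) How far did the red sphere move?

3.2

From (10.1, 5.0) to (10.6, 1.8), the red sphere covered √(0.5² + 3.2²) ≈ 3.2 units.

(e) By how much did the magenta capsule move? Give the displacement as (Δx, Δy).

(0.5, -0.3)

The magenta capsule started near (2.5, 8.0) and ended near (3.0, 7.7).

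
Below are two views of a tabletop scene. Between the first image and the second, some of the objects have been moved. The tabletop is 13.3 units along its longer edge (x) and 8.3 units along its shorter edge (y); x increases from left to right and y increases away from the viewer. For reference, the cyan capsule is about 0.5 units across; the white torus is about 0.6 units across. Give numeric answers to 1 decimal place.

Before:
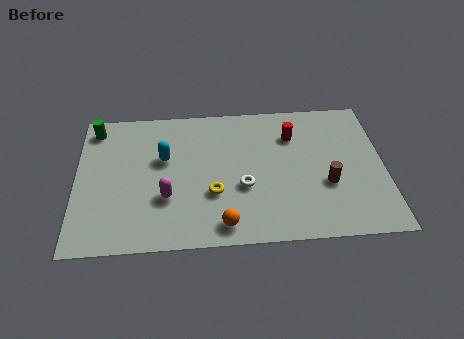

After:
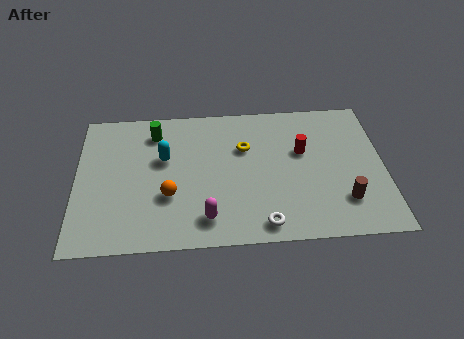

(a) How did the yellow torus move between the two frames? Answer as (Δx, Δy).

(1.4, 2.6)

The yellow torus was at about (5.9, 2.9) and moved to about (7.3, 5.5).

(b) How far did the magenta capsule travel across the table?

2.1

From (3.9, 2.8) to (5.6, 1.5), the magenta capsule covered √(1.7² + 1.3²) ≈ 2.1 units.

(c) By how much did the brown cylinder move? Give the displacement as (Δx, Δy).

(0.7, -1.0)

The brown cylinder was at about (10.8, 3.1) and moved to about (11.5, 2.1).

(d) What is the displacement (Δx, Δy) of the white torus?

(0.8, -2.2)

The white torus started near (7.2, 3.2) and ended near (8.0, 1.0).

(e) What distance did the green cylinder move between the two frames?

2.6

The green cylinder was near (0.8, 7.1) before and (3.4, 6.7) after, so it travelled √(2.6² + 0.4²) ≈ 2.6 units.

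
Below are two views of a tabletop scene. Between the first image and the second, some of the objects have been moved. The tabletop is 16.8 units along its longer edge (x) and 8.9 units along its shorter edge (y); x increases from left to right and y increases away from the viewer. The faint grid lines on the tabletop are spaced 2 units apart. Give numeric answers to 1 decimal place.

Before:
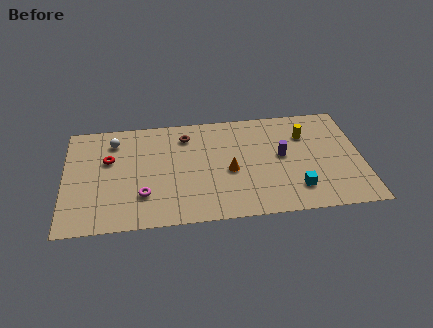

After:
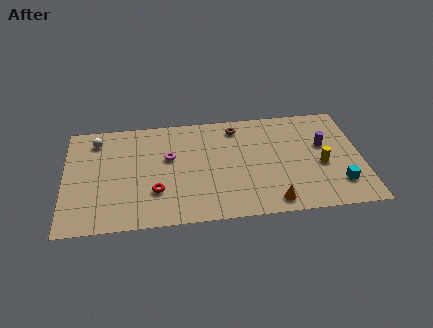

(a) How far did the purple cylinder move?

2.5

The purple cylinder was near (12.3, 4.8) before and (14.7, 5.4) after, so it travelled √(2.4² + 0.6²) ≈ 2.5 units.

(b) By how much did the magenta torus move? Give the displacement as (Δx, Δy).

(1.5, 2.9)

The magenta torus was at about (4.4, 2.5) and moved to about (5.9, 5.4).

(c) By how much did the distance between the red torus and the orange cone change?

-0.3

They were about 7.0 units apart before and 6.7 after — 0.3 units closer together.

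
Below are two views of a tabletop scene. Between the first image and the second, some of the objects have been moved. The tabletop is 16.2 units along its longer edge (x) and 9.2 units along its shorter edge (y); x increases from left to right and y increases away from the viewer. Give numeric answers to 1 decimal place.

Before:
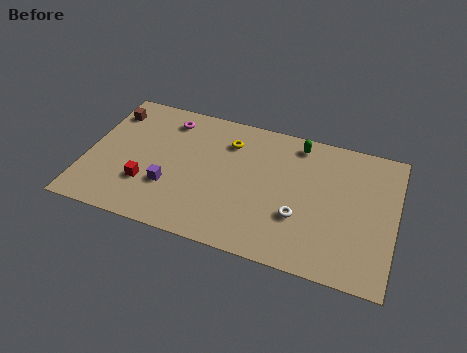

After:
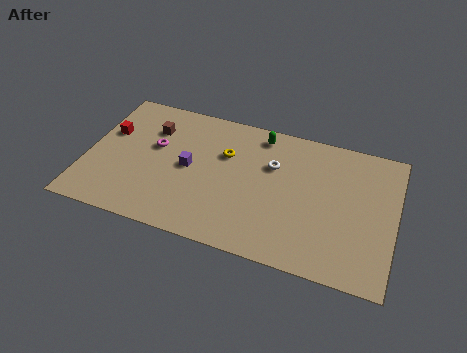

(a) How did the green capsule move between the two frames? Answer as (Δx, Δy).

(-2.0, 0.0)

The green capsule was at about (10.9, 8.0) and moved to about (8.9, 8.0).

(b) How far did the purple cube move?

1.8

From (4.5, 3.0) to (5.4, 4.6), the purple cube covered √(0.9² + 1.6²) ≈ 1.8 units.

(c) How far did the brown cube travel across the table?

2.4

The brown cube was near (0.9, 7.3) before and (3.2, 6.7) after, so it travelled √(2.3² + 0.6²) ≈ 2.4 units.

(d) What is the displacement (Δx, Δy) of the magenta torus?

(-0.5, -2.1)

From the two frames, the magenta torus sits at roughly (4.0, 7.6) before and (3.5, 5.5) after.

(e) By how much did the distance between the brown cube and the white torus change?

-4.7

The distance was about 11.2 in the first image and 6.5 in the second, so they moved 4.7 units closer together.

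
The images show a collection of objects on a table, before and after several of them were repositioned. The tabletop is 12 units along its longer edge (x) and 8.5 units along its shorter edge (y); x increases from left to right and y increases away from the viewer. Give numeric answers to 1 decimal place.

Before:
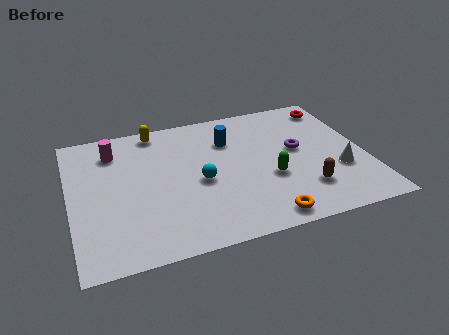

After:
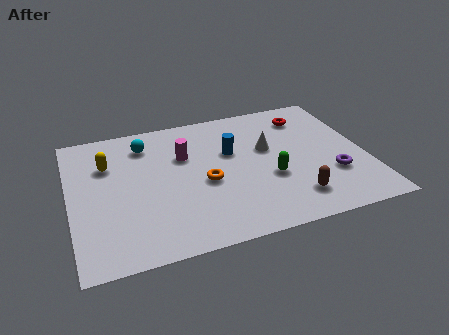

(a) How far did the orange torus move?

3.5

The orange torus moved from about (7.5, 0.9) to (5.4, 3.7), a distance of √(2.1² + 2.8²) ≈ 3.5.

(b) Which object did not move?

the green capsule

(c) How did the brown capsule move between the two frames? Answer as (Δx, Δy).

(-0.5, -0.4)

The brown capsule started near (9.3, 2.1) and ended near (8.8, 1.7).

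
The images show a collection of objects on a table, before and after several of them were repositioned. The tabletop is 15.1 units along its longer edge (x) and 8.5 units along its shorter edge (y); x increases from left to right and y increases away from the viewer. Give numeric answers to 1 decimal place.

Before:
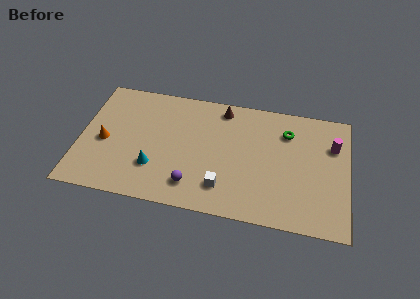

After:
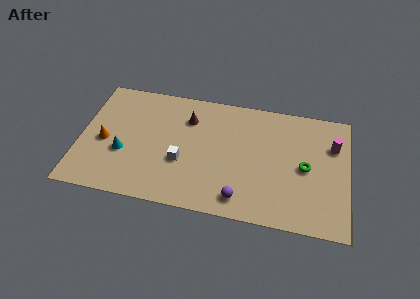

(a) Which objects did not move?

the magenta cylinder and the orange cone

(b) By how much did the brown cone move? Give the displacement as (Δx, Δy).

(-1.9, -1.1)

The brown cone was at about (7.9, 7.4) and moved to about (6.0, 6.3).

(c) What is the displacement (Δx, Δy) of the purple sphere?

(2.7, -0.4)

The purple sphere was at about (6.5, 1.7) and moved to about (9.2, 1.3).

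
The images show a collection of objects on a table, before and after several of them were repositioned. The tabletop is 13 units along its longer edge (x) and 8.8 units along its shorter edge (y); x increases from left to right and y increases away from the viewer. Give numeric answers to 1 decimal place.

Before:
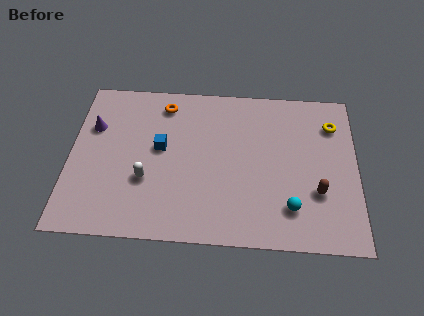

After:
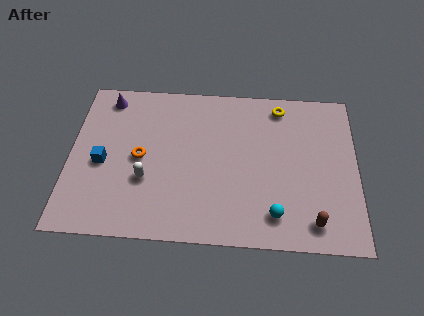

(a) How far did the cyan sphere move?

0.8

The cyan sphere was near (10.0, 2.0) before and (9.3, 1.6) after, so it travelled √(0.7² + 0.4²) ≈ 0.8 units.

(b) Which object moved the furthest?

the orange torus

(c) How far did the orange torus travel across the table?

3.3

The orange torus was near (4.2, 7.4) before and (3.2, 4.3) after, so it travelled √(1.0² + 3.1²) ≈ 3.3 units.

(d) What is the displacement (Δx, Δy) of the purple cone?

(0.6, 1.7)

The purple cone was at about (1.0, 5.9) and moved to about (1.6, 7.6).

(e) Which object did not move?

the white capsule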